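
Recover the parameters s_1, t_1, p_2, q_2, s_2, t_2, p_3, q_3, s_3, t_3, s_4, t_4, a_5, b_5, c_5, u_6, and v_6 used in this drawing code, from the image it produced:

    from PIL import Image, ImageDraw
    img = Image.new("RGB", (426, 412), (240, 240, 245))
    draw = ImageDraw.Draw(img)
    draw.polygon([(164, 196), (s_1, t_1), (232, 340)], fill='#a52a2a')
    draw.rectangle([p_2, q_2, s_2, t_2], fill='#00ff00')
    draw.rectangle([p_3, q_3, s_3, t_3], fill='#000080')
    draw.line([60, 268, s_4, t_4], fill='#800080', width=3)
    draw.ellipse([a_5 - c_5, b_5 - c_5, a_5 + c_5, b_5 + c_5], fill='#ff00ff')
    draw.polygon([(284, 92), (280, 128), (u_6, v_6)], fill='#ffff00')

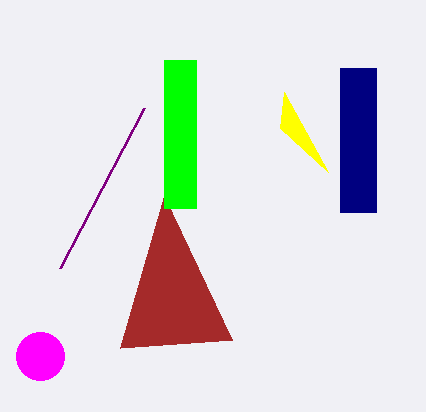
s_1 = 120
t_1 = 348
p_2 = 164
q_2 = 60
s_2 = 196
t_2 = 208
p_3 = 340
q_3 = 68
s_3 = 376
t_3 = 212
s_4 = 144
t_4 = 108
a_5 = 40
b_5 = 356
c_5 = 24
u_6 = 328
v_6 = 172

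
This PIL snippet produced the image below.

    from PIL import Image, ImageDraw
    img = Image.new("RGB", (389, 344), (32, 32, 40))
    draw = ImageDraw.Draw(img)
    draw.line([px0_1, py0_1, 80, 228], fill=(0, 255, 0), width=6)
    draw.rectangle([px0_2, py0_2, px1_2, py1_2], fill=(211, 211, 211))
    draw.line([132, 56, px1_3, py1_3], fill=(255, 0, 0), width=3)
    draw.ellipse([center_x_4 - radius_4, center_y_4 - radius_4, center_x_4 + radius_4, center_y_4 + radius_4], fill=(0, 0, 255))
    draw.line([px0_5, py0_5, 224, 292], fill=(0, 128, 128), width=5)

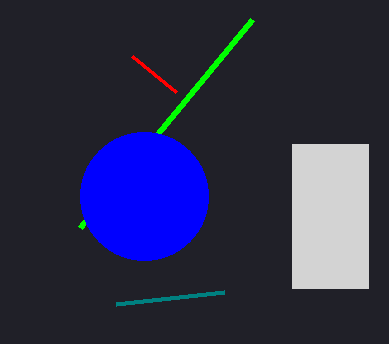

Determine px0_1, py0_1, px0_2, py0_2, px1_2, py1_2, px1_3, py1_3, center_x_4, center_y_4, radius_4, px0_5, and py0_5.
px0_1 = 252, py0_1 = 20, px0_2 = 292, py0_2 = 144, px1_2 = 368, py1_2 = 288, px1_3 = 176, py1_3 = 92, center_x_4 = 144, center_y_4 = 196, radius_4 = 64, px0_5 = 116, py0_5 = 304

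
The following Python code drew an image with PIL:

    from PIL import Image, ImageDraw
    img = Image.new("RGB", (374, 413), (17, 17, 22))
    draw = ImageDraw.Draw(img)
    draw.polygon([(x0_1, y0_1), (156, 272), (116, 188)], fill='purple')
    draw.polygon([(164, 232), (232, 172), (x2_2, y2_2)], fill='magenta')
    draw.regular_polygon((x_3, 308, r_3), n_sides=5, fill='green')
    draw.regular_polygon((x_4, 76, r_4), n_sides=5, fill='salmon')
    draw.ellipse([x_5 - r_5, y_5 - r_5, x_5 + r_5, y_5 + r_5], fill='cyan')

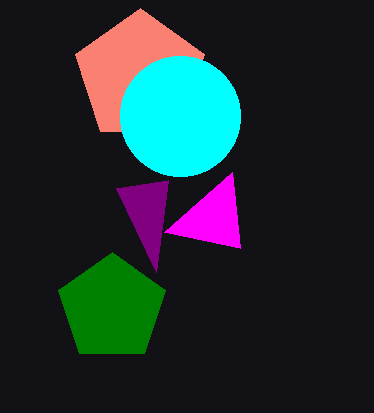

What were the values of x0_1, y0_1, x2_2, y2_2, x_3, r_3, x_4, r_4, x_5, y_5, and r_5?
x0_1 = 168, y0_1 = 180, x2_2 = 240, y2_2 = 248, x_3 = 112, r_3 = 56, x_4 = 140, r_4 = 68, x_5 = 180, y_5 = 116, r_5 = 60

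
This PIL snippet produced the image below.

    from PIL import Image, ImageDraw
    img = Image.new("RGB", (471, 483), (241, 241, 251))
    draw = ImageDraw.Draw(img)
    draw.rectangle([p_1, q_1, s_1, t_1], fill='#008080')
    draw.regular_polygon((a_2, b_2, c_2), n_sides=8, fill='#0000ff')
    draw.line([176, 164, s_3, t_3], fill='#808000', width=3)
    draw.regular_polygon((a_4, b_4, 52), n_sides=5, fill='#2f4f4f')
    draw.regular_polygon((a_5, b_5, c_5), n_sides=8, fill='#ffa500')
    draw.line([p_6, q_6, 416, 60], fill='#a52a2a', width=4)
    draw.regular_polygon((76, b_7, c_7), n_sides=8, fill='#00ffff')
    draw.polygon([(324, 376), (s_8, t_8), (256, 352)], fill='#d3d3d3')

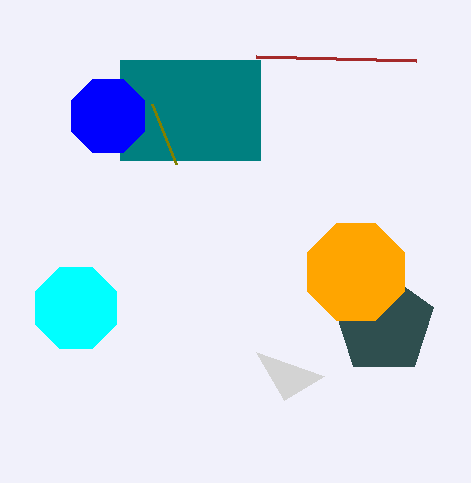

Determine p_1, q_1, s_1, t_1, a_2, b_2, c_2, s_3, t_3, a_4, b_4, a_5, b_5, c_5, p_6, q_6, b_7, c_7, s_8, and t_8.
p_1 = 120; q_1 = 60; s_1 = 260; t_1 = 160; a_2 = 108; b_2 = 116; c_2 = 40; s_3 = 152; t_3 = 104; a_4 = 384; b_4 = 324; a_5 = 356; b_5 = 272; c_5 = 52; p_6 = 256; q_6 = 56; b_7 = 308; c_7 = 44; s_8 = 284; t_8 = 400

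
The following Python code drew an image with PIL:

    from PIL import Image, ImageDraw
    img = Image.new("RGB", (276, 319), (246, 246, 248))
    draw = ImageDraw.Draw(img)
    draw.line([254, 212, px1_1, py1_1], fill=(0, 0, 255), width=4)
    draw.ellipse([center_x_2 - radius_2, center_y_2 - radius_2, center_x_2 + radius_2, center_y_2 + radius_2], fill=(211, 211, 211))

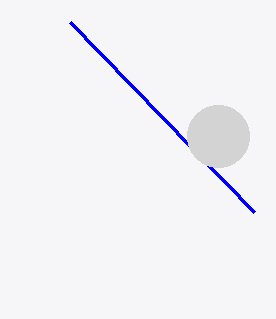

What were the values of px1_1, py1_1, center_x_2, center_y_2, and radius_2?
px1_1 = 70
py1_1 = 22
center_x_2 = 218
center_y_2 = 136
radius_2 = 31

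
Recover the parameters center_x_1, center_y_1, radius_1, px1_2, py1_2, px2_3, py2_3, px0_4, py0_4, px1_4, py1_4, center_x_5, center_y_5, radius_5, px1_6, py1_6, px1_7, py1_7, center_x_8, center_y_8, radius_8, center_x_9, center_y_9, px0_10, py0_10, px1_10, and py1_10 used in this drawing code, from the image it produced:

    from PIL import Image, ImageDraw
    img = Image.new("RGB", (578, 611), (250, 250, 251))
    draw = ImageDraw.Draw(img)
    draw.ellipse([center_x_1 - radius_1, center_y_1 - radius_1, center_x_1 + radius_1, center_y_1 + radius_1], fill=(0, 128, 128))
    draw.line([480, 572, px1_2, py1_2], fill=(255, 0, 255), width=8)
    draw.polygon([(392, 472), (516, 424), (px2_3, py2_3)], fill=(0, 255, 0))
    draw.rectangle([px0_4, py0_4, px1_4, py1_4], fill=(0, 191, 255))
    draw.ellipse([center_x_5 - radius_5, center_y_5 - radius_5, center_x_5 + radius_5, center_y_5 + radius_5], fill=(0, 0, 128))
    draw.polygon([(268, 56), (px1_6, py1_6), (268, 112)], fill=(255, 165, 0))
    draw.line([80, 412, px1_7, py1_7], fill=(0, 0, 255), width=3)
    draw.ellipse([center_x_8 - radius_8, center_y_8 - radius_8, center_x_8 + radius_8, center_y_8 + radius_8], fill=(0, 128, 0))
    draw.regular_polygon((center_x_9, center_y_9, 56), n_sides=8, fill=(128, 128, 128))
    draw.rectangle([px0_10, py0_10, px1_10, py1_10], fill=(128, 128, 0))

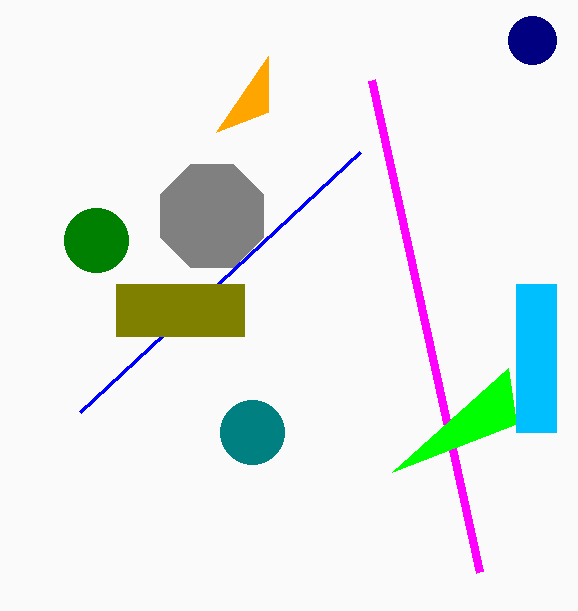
center_x_1 = 252
center_y_1 = 432
radius_1 = 32
px1_2 = 372
py1_2 = 80
px2_3 = 508
py2_3 = 368
px0_4 = 516
py0_4 = 284
px1_4 = 556
py1_4 = 432
center_x_5 = 532
center_y_5 = 40
radius_5 = 24
px1_6 = 216
py1_6 = 132
px1_7 = 360
py1_7 = 152
center_x_8 = 96
center_y_8 = 240
radius_8 = 32
center_x_9 = 212
center_y_9 = 216
px0_10 = 116
py0_10 = 284
px1_10 = 244
py1_10 = 336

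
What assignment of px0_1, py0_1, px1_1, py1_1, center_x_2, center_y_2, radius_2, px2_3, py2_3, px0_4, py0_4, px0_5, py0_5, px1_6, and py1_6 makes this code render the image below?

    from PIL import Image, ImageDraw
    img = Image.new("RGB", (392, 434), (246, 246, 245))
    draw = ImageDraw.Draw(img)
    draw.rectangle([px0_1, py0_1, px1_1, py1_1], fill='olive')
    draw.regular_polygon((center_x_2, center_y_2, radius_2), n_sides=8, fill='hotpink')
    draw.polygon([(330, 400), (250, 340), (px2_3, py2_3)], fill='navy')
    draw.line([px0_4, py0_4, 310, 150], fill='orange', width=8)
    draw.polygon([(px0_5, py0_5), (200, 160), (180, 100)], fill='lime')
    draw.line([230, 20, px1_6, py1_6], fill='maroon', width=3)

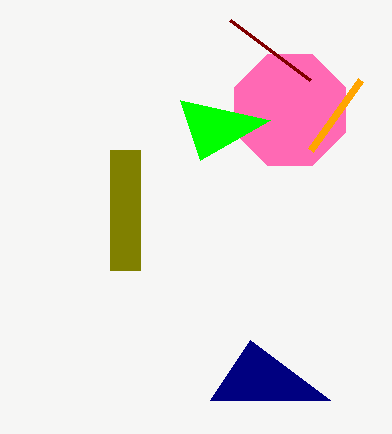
px0_1 = 110
py0_1 = 150
px1_1 = 140
py1_1 = 270
center_x_2 = 290
center_y_2 = 110
radius_2 = 60
px2_3 = 210
py2_3 = 400
px0_4 = 360
py0_4 = 80
px0_5 = 270
py0_5 = 120
px1_6 = 310
py1_6 = 80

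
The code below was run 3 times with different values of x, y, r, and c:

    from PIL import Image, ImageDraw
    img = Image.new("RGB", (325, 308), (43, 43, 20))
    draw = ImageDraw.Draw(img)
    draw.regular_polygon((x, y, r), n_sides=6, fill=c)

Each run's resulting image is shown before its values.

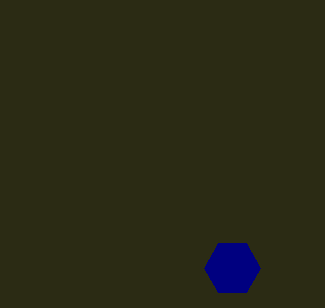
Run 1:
x = 232, y = 268, r = 28, c = 'navy'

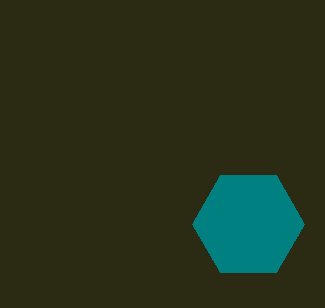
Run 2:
x = 248; y = 224; r = 56; c = 'teal'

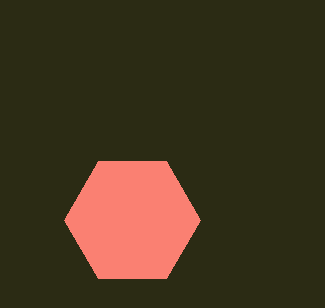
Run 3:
x = 132, y = 220, r = 68, c = 'salmon'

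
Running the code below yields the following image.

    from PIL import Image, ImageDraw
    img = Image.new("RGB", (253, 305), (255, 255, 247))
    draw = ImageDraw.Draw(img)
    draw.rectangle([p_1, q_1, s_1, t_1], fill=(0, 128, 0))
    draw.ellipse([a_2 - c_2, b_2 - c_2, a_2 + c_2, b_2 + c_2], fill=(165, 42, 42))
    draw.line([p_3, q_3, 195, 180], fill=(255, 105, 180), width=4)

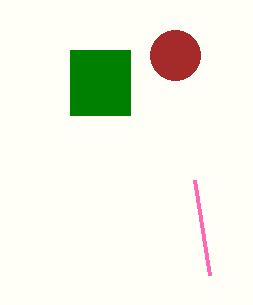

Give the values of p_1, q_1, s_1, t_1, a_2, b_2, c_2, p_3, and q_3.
p_1 = 70; q_1 = 50; s_1 = 130; t_1 = 115; a_2 = 175; b_2 = 55; c_2 = 25; p_3 = 210; q_3 = 275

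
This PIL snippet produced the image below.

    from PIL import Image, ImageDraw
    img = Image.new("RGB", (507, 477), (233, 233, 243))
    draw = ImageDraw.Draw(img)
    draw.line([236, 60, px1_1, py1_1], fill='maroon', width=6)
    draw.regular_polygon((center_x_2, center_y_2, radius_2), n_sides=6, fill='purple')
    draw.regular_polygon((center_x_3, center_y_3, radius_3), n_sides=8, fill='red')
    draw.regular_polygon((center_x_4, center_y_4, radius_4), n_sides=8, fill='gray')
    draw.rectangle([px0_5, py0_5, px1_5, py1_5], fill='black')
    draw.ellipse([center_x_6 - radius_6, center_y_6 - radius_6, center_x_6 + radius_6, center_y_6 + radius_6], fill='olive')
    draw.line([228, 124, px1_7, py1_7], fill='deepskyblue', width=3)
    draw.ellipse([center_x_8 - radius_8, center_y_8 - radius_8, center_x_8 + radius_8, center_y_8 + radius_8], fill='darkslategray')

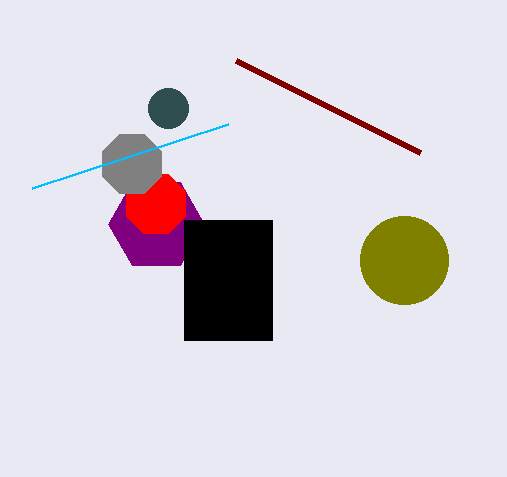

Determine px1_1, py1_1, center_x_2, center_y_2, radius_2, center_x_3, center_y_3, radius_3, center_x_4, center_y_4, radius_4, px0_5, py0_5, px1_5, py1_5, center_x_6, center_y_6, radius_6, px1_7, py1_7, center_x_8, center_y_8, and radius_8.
px1_1 = 420; py1_1 = 152; center_x_2 = 156; center_y_2 = 224; radius_2 = 48; center_x_3 = 156; center_y_3 = 204; radius_3 = 32; center_x_4 = 132; center_y_4 = 164; radius_4 = 32; px0_5 = 184; py0_5 = 220; px1_5 = 272; py1_5 = 340; center_x_6 = 404; center_y_6 = 260; radius_6 = 44; px1_7 = 32; py1_7 = 188; center_x_8 = 168; center_y_8 = 108; radius_8 = 20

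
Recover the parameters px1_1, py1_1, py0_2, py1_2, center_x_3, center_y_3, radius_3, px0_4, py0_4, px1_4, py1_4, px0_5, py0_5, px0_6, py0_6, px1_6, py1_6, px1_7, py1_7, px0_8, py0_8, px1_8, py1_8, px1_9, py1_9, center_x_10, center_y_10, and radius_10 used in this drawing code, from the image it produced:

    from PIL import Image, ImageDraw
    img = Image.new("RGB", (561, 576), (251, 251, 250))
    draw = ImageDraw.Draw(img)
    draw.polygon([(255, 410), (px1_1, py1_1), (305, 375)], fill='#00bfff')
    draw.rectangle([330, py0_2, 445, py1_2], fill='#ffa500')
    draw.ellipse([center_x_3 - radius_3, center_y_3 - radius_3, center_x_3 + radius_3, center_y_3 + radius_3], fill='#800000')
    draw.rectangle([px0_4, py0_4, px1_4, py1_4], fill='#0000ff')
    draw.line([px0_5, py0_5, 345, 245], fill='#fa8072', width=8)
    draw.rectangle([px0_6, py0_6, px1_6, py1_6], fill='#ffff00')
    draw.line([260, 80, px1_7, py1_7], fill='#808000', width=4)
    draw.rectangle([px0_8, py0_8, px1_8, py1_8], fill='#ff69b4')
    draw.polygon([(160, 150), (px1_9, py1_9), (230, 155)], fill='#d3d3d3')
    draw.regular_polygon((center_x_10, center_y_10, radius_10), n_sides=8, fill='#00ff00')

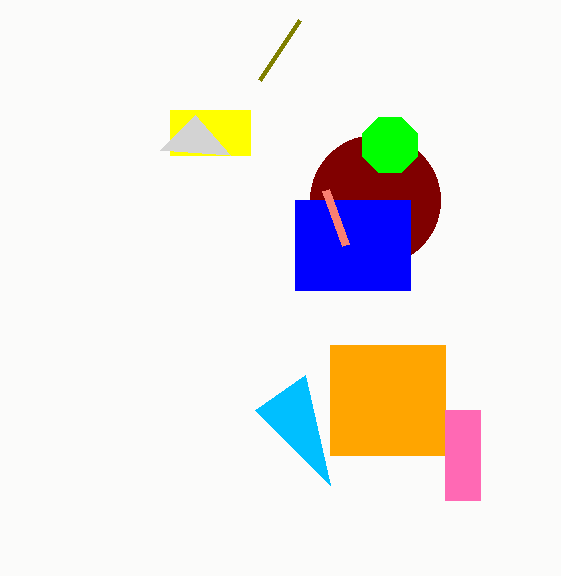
px1_1 = 330
py1_1 = 485
py0_2 = 345
py1_2 = 455
center_x_3 = 375
center_y_3 = 200
radius_3 = 65
px0_4 = 295
py0_4 = 200
px1_4 = 410
py1_4 = 290
px0_5 = 325
py0_5 = 190
px0_6 = 170
py0_6 = 110
px1_6 = 250
py1_6 = 155
px1_7 = 300
py1_7 = 20
px0_8 = 445
py0_8 = 410
px1_8 = 480
py1_8 = 500
px1_9 = 195
py1_9 = 115
center_x_10 = 390
center_y_10 = 145
radius_10 = 30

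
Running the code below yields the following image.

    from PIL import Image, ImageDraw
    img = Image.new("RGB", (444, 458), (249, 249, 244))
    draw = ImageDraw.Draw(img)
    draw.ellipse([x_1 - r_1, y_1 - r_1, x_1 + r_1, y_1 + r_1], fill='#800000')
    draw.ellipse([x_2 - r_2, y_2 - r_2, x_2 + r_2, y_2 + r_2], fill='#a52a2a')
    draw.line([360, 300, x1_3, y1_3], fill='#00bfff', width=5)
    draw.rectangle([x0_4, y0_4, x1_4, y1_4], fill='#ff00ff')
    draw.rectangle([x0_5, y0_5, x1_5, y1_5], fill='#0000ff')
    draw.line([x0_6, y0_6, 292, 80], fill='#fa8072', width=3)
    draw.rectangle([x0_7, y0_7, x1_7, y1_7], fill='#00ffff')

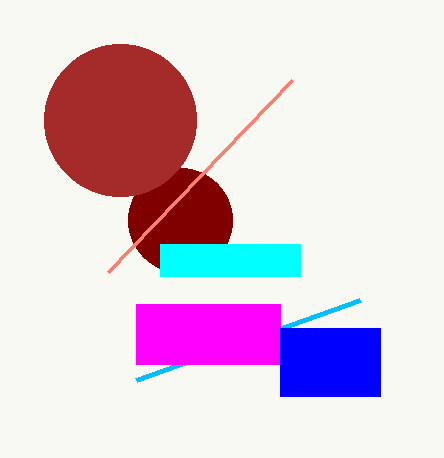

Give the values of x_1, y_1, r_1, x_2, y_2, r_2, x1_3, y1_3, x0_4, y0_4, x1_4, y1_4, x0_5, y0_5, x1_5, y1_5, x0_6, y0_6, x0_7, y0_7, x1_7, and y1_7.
x_1 = 180, y_1 = 220, r_1 = 52, x_2 = 120, y_2 = 120, r_2 = 76, x1_3 = 136, y1_3 = 380, x0_4 = 136, y0_4 = 304, x1_4 = 280, y1_4 = 364, x0_5 = 280, y0_5 = 328, x1_5 = 380, y1_5 = 396, x0_6 = 108, y0_6 = 272, x0_7 = 160, y0_7 = 244, x1_7 = 300, y1_7 = 276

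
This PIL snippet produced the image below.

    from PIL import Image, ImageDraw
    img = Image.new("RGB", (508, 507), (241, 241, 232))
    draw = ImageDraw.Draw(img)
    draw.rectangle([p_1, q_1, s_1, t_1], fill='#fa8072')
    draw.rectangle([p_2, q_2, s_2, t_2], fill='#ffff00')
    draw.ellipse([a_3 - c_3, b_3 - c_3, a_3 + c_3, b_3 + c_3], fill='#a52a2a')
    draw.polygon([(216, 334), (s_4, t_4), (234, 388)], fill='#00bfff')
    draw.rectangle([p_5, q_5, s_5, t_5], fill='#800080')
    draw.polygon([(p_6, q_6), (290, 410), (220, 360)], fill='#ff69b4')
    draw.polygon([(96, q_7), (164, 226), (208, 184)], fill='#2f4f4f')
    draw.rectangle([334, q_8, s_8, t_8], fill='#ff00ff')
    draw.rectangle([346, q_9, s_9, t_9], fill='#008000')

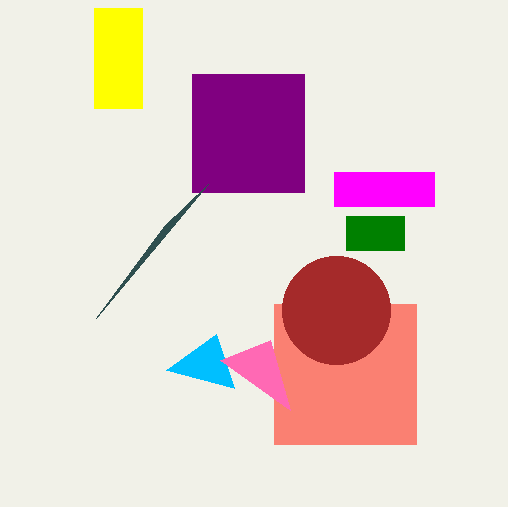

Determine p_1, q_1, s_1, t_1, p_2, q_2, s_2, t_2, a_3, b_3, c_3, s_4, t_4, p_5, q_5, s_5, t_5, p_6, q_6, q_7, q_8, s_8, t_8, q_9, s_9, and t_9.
p_1 = 274, q_1 = 304, s_1 = 416, t_1 = 444, p_2 = 94, q_2 = 8, s_2 = 142, t_2 = 108, a_3 = 336, b_3 = 310, c_3 = 54, s_4 = 166, t_4 = 370, p_5 = 192, q_5 = 74, s_5 = 304, t_5 = 192, p_6 = 270, q_6 = 340, q_7 = 318, q_8 = 172, s_8 = 434, t_8 = 206, q_9 = 216, s_9 = 404, t_9 = 250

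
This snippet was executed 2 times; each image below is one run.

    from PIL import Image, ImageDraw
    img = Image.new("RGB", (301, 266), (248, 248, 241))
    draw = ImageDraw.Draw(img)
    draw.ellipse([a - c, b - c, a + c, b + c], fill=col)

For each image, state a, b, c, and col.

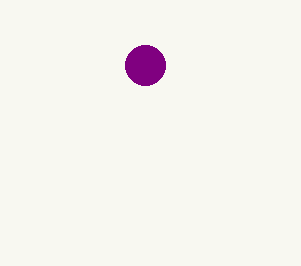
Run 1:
a = 145, b = 65, c = 20, col = 'purple'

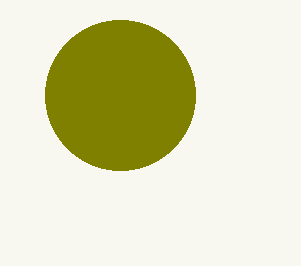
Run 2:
a = 120
b = 95
c = 75
col = 'olive'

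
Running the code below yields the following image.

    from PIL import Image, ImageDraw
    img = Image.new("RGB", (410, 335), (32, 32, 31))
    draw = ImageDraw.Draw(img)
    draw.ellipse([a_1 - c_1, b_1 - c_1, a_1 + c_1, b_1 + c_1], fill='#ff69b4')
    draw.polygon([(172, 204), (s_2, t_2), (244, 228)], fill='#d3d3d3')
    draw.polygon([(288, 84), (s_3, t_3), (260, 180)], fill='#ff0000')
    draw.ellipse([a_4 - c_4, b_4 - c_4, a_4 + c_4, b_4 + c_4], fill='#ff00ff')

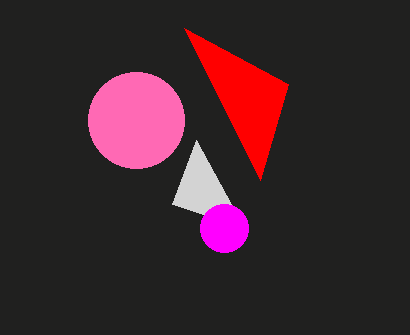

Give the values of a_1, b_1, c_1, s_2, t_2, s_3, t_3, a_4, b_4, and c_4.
a_1 = 136, b_1 = 120, c_1 = 48, s_2 = 196, t_2 = 140, s_3 = 184, t_3 = 28, a_4 = 224, b_4 = 228, c_4 = 24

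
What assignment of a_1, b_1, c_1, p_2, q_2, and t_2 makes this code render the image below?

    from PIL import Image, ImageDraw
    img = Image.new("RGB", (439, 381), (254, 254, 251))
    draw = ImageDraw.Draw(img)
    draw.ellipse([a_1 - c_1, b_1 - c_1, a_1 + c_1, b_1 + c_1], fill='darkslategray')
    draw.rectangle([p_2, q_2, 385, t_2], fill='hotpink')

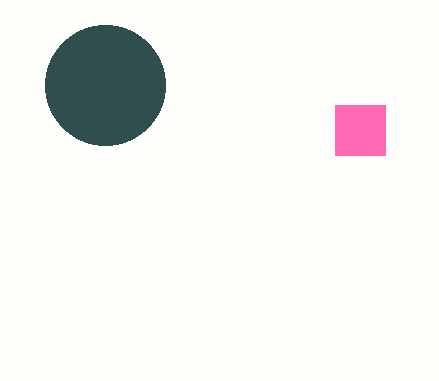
a_1 = 105; b_1 = 85; c_1 = 60; p_2 = 335; q_2 = 105; t_2 = 155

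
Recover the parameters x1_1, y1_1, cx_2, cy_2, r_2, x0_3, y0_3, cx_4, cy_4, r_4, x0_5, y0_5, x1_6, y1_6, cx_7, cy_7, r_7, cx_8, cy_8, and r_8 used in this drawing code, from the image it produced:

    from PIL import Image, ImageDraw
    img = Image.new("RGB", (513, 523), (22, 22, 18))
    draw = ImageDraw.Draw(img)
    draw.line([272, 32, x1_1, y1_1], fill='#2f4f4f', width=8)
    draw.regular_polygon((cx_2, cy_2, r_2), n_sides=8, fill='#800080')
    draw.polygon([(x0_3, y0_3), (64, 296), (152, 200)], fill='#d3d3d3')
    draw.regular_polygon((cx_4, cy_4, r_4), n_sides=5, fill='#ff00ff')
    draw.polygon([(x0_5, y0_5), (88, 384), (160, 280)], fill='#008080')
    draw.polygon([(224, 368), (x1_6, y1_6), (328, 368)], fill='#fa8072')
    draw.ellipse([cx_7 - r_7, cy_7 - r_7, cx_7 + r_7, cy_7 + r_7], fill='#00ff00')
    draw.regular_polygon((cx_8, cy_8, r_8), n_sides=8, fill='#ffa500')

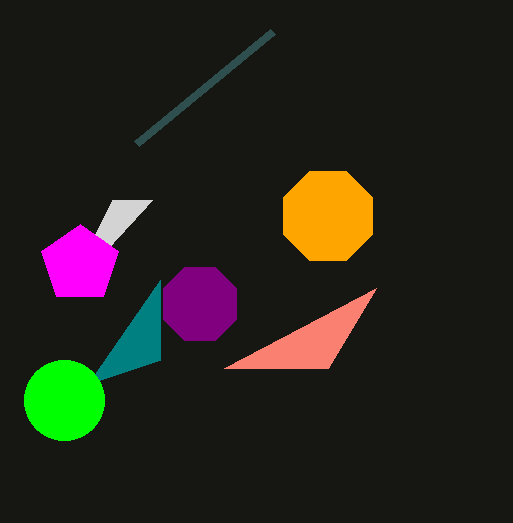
x1_1 = 136, y1_1 = 144, cx_2 = 200, cy_2 = 304, r_2 = 40, x0_3 = 112, y0_3 = 200, cx_4 = 80, cy_4 = 264, r_4 = 40, x0_5 = 160, y0_5 = 360, x1_6 = 376, y1_6 = 288, cx_7 = 64, cy_7 = 400, r_7 = 40, cx_8 = 328, cy_8 = 216, r_8 = 48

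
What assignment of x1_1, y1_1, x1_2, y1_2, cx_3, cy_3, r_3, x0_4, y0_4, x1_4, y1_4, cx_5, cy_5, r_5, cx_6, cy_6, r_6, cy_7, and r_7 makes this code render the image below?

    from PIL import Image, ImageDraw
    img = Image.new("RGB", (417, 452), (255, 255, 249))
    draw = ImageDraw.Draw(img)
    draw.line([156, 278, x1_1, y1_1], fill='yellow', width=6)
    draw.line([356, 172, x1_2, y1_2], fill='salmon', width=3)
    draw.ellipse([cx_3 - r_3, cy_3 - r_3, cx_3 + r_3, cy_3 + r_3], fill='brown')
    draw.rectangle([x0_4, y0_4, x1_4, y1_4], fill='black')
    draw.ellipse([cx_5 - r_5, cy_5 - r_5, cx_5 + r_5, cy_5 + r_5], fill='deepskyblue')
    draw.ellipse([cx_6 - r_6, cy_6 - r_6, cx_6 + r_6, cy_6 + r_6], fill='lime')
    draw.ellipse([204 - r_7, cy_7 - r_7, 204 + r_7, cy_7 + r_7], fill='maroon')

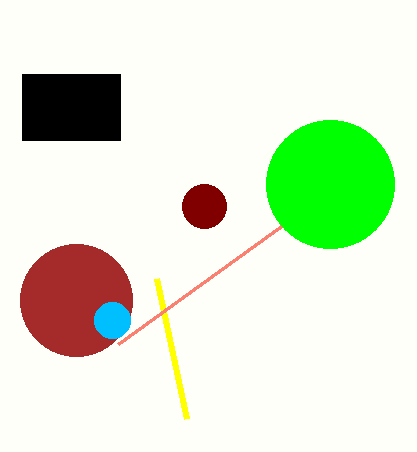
x1_1 = 186, y1_1 = 418, x1_2 = 118, y1_2 = 344, cx_3 = 76, cy_3 = 300, r_3 = 56, x0_4 = 22, y0_4 = 74, x1_4 = 120, y1_4 = 140, cx_5 = 112, cy_5 = 320, r_5 = 18, cx_6 = 330, cy_6 = 184, r_6 = 64, cy_7 = 206, r_7 = 22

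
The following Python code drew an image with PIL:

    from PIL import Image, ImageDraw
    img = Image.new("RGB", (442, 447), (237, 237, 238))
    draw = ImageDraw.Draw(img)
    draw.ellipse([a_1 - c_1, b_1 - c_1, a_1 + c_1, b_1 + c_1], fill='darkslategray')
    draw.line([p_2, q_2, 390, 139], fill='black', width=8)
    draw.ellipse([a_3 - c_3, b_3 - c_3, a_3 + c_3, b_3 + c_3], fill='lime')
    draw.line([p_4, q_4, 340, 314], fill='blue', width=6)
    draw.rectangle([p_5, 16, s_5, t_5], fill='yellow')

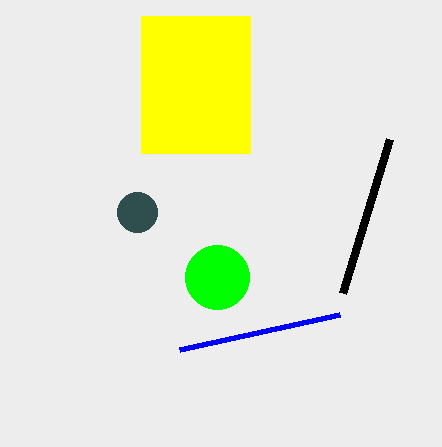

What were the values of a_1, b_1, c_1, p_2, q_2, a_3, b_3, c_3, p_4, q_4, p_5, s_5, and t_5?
a_1 = 137, b_1 = 212, c_1 = 20, p_2 = 343, q_2 = 293, a_3 = 217, b_3 = 277, c_3 = 32, p_4 = 180, q_4 = 349, p_5 = 141, s_5 = 250, t_5 = 153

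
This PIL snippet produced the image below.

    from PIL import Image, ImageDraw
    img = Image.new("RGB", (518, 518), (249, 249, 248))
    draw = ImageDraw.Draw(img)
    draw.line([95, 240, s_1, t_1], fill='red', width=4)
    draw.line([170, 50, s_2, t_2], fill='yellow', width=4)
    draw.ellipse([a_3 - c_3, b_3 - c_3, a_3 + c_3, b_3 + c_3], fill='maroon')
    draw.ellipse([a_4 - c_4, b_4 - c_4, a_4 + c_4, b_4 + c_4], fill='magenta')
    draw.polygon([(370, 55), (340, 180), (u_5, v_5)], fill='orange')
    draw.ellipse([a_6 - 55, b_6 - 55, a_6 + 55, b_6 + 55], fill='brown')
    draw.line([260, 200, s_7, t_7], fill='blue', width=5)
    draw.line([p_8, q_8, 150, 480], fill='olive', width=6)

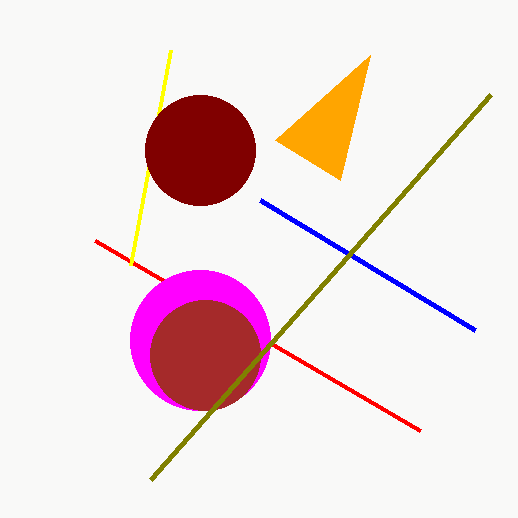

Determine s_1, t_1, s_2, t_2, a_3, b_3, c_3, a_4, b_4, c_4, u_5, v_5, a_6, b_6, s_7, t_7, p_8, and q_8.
s_1 = 420; t_1 = 430; s_2 = 130; t_2 = 265; a_3 = 200; b_3 = 150; c_3 = 55; a_4 = 200; b_4 = 340; c_4 = 70; u_5 = 275; v_5 = 140; a_6 = 205; b_6 = 355; s_7 = 475; t_7 = 330; p_8 = 490; q_8 = 95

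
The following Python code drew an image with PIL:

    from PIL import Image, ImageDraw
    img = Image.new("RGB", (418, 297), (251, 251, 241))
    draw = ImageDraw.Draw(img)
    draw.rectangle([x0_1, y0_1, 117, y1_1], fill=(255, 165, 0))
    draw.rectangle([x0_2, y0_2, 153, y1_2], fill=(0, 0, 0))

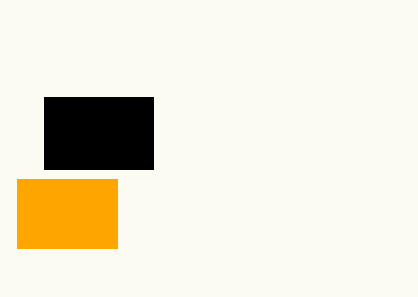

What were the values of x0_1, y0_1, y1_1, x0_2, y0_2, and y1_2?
x0_1 = 17
y0_1 = 179
y1_1 = 248
x0_2 = 44
y0_2 = 97
y1_2 = 169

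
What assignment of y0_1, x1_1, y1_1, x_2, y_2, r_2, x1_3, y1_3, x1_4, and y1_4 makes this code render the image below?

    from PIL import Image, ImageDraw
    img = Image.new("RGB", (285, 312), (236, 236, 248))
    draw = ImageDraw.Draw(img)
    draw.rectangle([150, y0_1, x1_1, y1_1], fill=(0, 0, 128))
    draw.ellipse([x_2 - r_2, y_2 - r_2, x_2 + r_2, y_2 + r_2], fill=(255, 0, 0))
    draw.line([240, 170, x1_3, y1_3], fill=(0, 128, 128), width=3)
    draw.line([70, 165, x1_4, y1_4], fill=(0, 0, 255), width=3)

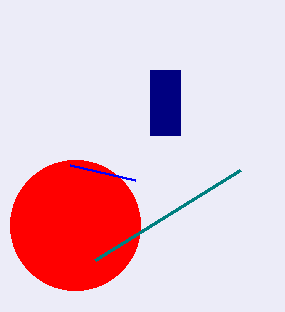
y0_1 = 70; x1_1 = 180; y1_1 = 135; x_2 = 75; y_2 = 225; r_2 = 65; x1_3 = 95; y1_3 = 260; x1_4 = 135; y1_4 = 180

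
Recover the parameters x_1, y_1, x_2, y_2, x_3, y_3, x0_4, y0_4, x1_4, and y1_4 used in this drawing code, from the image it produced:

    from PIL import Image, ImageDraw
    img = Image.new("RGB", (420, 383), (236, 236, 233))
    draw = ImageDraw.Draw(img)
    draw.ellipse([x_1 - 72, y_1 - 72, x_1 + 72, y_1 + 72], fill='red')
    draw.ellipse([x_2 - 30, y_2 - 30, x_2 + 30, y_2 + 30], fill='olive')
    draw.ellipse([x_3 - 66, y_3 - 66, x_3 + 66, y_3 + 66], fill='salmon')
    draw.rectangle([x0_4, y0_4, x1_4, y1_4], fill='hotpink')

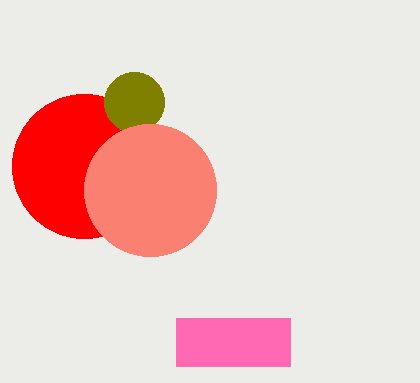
x_1 = 84, y_1 = 166, x_2 = 134, y_2 = 102, x_3 = 150, y_3 = 190, x0_4 = 176, y0_4 = 318, x1_4 = 290, y1_4 = 366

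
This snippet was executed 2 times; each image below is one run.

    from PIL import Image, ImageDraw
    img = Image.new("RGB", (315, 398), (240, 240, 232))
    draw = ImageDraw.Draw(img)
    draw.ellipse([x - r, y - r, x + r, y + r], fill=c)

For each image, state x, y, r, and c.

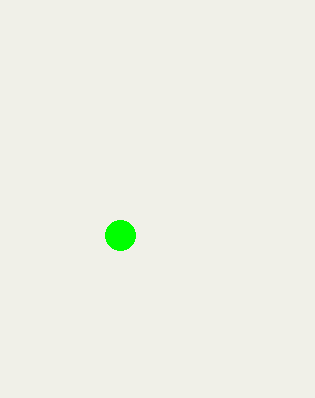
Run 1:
x = 120; y = 235; r = 15; c = 'lime'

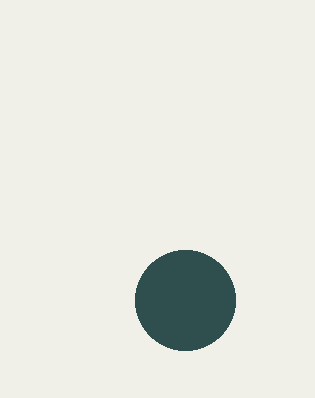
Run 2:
x = 185; y = 300; r = 50; c = 'darkslategray'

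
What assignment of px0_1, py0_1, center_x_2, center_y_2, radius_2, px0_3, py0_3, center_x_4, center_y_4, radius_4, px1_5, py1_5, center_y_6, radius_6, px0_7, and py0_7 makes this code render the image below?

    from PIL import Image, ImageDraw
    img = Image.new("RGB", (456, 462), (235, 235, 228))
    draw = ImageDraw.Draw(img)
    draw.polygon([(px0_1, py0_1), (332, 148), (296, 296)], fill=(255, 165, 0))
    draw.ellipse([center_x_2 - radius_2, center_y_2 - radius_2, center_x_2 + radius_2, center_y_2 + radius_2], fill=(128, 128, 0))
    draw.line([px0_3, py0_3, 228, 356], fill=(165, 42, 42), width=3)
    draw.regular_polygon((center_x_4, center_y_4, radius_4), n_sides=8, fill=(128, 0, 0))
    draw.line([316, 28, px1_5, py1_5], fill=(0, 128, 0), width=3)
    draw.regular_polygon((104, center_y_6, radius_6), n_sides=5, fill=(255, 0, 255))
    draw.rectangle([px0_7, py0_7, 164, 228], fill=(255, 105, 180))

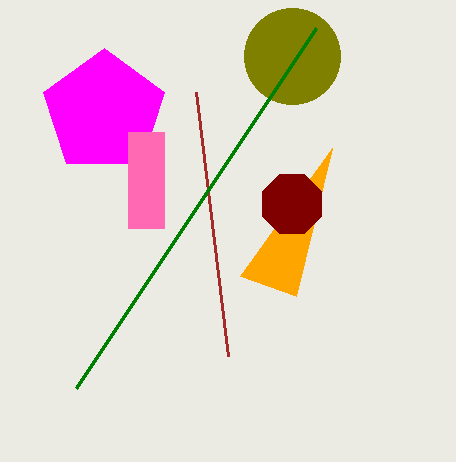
px0_1 = 240; py0_1 = 276; center_x_2 = 292; center_y_2 = 56; radius_2 = 48; px0_3 = 196; py0_3 = 92; center_x_4 = 292; center_y_4 = 204; radius_4 = 32; px1_5 = 76; py1_5 = 388; center_y_6 = 112; radius_6 = 64; px0_7 = 128; py0_7 = 132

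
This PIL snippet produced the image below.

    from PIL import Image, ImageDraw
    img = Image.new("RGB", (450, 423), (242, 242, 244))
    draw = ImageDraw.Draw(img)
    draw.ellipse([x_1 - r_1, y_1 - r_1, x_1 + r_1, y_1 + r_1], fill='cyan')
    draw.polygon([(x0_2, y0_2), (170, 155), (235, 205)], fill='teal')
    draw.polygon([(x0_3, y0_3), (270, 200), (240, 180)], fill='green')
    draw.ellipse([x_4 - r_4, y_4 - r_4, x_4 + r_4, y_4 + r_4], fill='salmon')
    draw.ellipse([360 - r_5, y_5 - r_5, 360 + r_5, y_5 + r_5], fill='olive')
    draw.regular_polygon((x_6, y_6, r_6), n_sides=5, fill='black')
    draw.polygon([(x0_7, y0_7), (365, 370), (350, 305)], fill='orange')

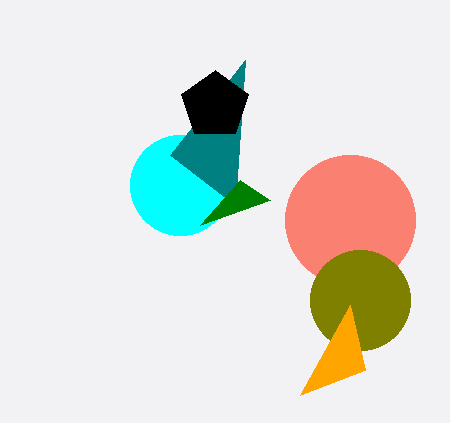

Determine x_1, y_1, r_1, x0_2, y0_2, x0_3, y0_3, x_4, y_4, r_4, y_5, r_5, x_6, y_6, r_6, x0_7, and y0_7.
x_1 = 180
y_1 = 185
r_1 = 50
x0_2 = 245
y0_2 = 60
x0_3 = 200
y0_3 = 225
x_4 = 350
y_4 = 220
r_4 = 65
y_5 = 300
r_5 = 50
x_6 = 215
y_6 = 105
r_6 = 35
x0_7 = 300
y0_7 = 395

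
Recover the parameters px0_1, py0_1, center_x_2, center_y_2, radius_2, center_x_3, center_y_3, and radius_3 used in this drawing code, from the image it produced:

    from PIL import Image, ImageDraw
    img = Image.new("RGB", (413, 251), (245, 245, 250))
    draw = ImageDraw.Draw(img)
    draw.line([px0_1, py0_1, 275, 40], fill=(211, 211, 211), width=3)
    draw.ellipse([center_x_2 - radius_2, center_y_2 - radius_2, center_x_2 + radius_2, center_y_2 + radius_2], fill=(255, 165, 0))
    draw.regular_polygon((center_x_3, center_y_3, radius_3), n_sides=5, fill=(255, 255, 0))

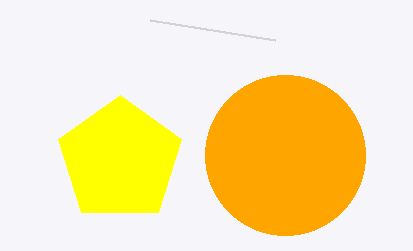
px0_1 = 150
py0_1 = 20
center_x_2 = 285
center_y_2 = 155
radius_2 = 80
center_x_3 = 120
center_y_3 = 160
radius_3 = 65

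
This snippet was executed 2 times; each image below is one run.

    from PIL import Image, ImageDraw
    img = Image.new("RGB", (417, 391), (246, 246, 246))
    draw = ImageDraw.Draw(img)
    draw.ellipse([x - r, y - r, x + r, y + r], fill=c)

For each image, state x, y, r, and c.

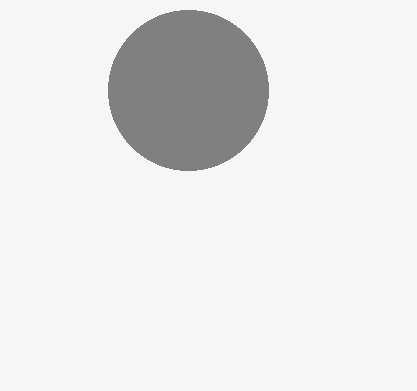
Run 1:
x = 188; y = 90; r = 80; c = 'gray'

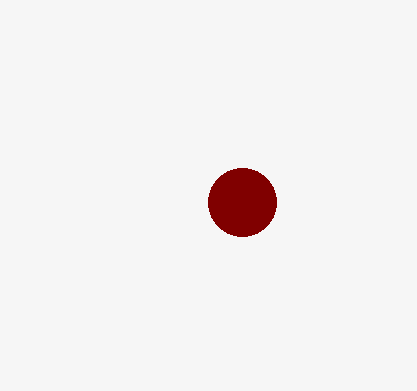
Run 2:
x = 242
y = 202
r = 34
c = 'maroon'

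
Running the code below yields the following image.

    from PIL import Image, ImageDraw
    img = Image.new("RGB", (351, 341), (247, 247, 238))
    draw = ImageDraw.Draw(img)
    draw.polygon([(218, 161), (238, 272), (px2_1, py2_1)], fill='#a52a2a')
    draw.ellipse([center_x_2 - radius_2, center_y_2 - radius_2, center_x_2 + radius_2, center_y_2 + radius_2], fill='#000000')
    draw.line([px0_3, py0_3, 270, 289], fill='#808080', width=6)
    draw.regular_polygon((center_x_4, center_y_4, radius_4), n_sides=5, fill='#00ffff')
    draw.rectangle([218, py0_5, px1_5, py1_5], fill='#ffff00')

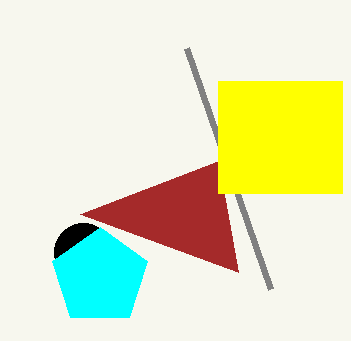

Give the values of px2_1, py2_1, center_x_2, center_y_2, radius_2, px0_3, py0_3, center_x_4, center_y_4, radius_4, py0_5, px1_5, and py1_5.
px2_1 = 80, py2_1 = 214, center_x_2 = 83, center_y_2 = 252, radius_2 = 29, px0_3 = 186, py0_3 = 48, center_x_4 = 100, center_y_4 = 277, radius_4 = 50, py0_5 = 81, px1_5 = 342, py1_5 = 193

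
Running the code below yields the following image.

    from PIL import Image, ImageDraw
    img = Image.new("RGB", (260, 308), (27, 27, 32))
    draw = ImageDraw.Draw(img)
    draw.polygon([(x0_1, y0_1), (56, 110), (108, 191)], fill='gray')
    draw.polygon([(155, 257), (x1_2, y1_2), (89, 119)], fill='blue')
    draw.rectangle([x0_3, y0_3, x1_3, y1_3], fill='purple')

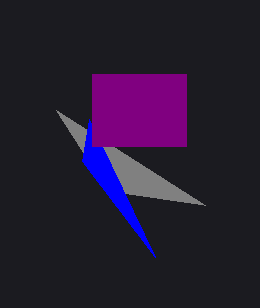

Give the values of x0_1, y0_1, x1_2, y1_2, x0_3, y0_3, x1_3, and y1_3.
x0_1 = 205; y0_1 = 205; x1_2 = 82; y1_2 = 161; x0_3 = 92; y0_3 = 74; x1_3 = 186; y1_3 = 146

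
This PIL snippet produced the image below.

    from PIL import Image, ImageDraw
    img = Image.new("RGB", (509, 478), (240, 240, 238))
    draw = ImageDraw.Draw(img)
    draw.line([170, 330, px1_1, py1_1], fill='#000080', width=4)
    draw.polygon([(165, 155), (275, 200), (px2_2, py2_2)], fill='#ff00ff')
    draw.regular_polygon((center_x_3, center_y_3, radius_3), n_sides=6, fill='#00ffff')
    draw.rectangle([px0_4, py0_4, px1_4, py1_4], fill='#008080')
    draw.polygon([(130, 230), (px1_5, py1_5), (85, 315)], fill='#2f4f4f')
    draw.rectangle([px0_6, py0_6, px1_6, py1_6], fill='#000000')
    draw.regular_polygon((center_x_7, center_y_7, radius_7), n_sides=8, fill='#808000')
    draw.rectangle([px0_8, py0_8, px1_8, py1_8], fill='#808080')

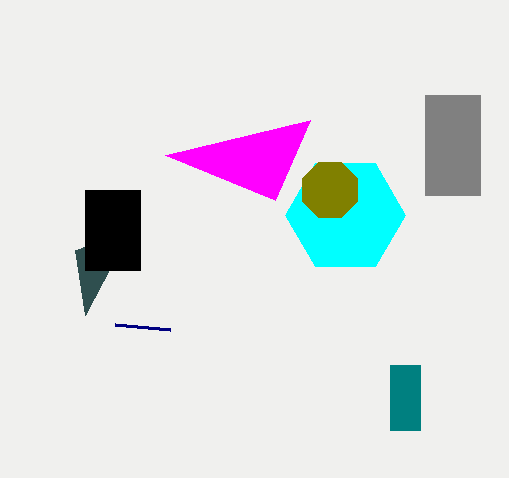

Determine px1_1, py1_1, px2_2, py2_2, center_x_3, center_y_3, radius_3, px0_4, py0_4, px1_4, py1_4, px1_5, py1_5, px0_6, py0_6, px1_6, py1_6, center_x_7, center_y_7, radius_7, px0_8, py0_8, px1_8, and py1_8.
px1_1 = 115, py1_1 = 325, px2_2 = 310, py2_2 = 120, center_x_3 = 345, center_y_3 = 215, radius_3 = 60, px0_4 = 390, py0_4 = 365, px1_4 = 420, py1_4 = 430, px1_5 = 75, py1_5 = 250, px0_6 = 85, py0_6 = 190, px1_6 = 140, py1_6 = 270, center_x_7 = 330, center_y_7 = 190, radius_7 = 30, px0_8 = 425, py0_8 = 95, px1_8 = 480, py1_8 = 195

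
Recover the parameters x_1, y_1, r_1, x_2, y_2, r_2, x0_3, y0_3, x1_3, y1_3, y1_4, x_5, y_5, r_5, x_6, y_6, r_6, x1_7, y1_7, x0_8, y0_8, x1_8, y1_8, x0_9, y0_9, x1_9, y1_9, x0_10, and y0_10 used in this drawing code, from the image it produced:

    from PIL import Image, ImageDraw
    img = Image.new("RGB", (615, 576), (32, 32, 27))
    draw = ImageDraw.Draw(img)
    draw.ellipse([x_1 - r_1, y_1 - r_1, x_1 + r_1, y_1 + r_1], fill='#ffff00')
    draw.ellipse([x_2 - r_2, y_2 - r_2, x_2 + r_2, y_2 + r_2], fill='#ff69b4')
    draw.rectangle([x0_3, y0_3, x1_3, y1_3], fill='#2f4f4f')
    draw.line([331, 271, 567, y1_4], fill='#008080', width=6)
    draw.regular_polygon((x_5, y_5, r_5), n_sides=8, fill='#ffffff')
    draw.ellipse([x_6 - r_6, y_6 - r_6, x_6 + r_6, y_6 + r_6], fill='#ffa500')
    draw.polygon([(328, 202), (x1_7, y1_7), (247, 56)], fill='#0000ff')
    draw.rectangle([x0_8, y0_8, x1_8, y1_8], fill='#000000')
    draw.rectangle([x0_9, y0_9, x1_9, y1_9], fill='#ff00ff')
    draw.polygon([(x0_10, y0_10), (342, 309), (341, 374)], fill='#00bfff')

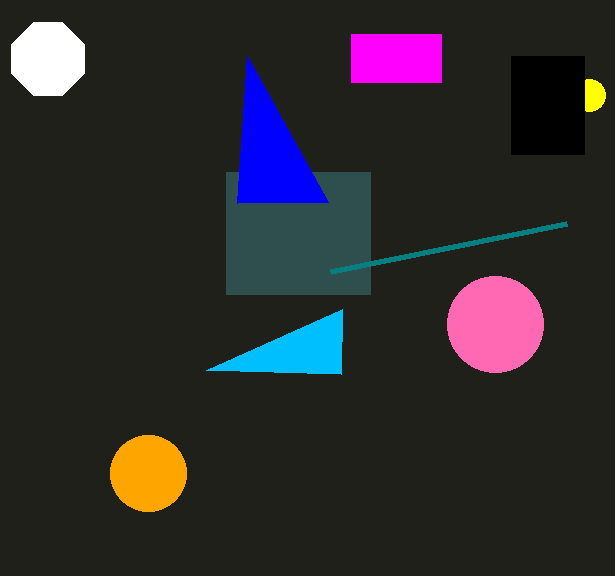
x_1 = 589; y_1 = 95; r_1 = 16; x_2 = 495; y_2 = 324; r_2 = 48; x0_3 = 226; y0_3 = 172; x1_3 = 370; y1_3 = 294; y1_4 = 223; x_5 = 48; y_5 = 59; r_5 = 39; x_6 = 148; y_6 = 473; r_6 = 38; x1_7 = 237; y1_7 = 203; x0_8 = 511; y0_8 = 56; x1_8 = 584; y1_8 = 154; x0_9 = 351; y0_9 = 34; x1_9 = 441; y1_9 = 82; x0_10 = 206; y0_10 = 370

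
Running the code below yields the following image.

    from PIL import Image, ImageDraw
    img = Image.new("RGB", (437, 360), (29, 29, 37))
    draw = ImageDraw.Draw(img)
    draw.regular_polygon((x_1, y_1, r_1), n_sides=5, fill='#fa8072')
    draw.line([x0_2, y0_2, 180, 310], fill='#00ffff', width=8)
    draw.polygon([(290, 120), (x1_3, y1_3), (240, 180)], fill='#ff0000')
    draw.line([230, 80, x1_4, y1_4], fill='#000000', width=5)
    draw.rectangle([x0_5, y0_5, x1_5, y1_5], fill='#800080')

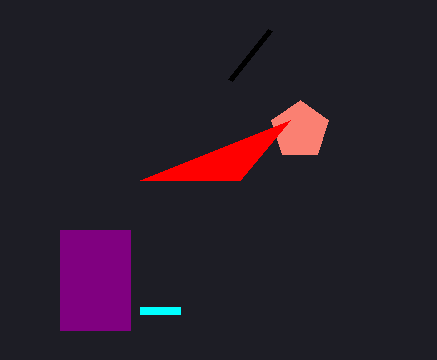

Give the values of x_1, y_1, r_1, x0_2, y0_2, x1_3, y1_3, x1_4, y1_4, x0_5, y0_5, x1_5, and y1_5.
x_1 = 300
y_1 = 130
r_1 = 30
x0_2 = 140
y0_2 = 310
x1_3 = 140
y1_3 = 180
x1_4 = 270
y1_4 = 30
x0_5 = 60
y0_5 = 230
x1_5 = 130
y1_5 = 330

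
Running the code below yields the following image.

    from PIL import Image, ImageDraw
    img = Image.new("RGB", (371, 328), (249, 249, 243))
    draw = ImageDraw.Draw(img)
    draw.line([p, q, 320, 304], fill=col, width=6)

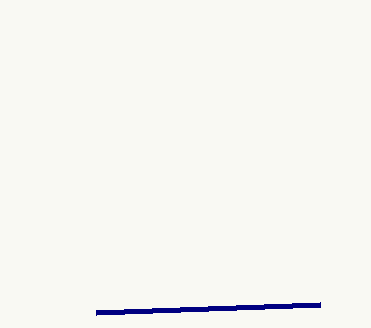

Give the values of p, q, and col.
p = 96, q = 312, col = 'navy'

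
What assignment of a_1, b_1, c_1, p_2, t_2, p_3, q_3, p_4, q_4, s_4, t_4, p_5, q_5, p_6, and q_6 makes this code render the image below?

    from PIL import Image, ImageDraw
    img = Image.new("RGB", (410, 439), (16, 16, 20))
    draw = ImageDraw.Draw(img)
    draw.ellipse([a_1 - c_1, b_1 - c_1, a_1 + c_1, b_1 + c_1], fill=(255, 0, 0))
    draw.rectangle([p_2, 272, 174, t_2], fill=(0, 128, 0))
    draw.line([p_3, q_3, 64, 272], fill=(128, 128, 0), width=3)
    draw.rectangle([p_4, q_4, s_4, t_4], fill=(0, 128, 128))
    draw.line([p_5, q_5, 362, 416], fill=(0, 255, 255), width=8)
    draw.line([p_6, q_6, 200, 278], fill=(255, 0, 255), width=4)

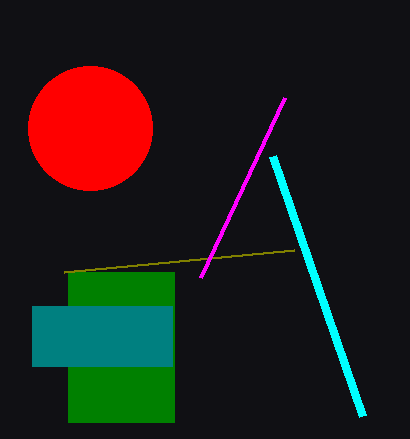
a_1 = 90
b_1 = 128
c_1 = 62
p_2 = 68
t_2 = 422
p_3 = 294
q_3 = 250
p_4 = 32
q_4 = 306
s_4 = 172
t_4 = 366
p_5 = 272
q_5 = 156
p_6 = 284
q_6 = 98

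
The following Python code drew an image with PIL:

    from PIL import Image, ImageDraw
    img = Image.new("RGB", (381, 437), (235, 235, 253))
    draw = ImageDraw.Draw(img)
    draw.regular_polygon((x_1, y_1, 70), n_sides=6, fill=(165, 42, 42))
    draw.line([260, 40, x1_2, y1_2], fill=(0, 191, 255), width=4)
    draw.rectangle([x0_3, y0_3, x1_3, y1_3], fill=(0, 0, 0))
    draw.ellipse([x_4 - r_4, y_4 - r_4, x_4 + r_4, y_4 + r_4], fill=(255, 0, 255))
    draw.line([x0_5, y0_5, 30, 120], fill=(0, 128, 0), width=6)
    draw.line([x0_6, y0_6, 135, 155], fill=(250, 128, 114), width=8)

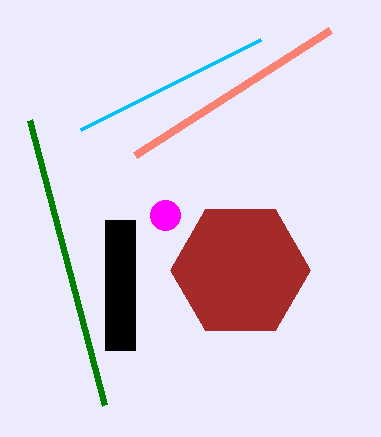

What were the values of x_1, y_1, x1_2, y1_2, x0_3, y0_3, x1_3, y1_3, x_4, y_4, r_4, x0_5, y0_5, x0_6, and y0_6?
x_1 = 240; y_1 = 270; x1_2 = 80; y1_2 = 130; x0_3 = 105; y0_3 = 220; x1_3 = 135; y1_3 = 350; x_4 = 165; y_4 = 215; r_4 = 15; x0_5 = 105; y0_5 = 405; x0_6 = 330; y0_6 = 30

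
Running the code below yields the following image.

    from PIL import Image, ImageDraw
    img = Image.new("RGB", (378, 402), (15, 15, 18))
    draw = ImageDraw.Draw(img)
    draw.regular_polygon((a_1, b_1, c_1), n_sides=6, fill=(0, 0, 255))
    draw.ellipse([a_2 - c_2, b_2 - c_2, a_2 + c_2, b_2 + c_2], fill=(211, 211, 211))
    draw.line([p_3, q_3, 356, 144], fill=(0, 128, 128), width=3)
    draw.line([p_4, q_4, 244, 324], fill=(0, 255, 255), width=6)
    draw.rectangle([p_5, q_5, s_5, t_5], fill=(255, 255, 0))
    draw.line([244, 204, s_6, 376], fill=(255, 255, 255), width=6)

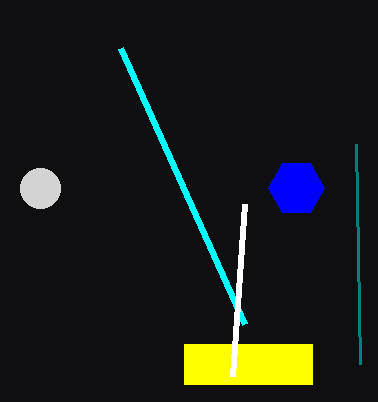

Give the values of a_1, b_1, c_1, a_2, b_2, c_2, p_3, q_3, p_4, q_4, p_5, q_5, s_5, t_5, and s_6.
a_1 = 296; b_1 = 188; c_1 = 28; a_2 = 40; b_2 = 188; c_2 = 20; p_3 = 360; q_3 = 364; p_4 = 120; q_4 = 48; p_5 = 184; q_5 = 344; s_5 = 312; t_5 = 384; s_6 = 232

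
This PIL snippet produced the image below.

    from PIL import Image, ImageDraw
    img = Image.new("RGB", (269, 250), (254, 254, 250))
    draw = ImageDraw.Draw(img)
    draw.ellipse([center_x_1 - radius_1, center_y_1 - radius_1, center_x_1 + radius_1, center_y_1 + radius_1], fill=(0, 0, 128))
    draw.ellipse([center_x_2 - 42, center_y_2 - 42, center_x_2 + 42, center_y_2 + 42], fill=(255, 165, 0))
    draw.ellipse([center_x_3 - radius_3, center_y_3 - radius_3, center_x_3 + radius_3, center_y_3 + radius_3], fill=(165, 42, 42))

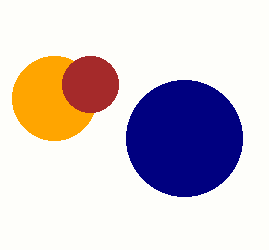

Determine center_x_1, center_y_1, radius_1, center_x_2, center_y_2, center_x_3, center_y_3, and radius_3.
center_x_1 = 184, center_y_1 = 138, radius_1 = 58, center_x_2 = 54, center_y_2 = 98, center_x_3 = 90, center_y_3 = 84, radius_3 = 28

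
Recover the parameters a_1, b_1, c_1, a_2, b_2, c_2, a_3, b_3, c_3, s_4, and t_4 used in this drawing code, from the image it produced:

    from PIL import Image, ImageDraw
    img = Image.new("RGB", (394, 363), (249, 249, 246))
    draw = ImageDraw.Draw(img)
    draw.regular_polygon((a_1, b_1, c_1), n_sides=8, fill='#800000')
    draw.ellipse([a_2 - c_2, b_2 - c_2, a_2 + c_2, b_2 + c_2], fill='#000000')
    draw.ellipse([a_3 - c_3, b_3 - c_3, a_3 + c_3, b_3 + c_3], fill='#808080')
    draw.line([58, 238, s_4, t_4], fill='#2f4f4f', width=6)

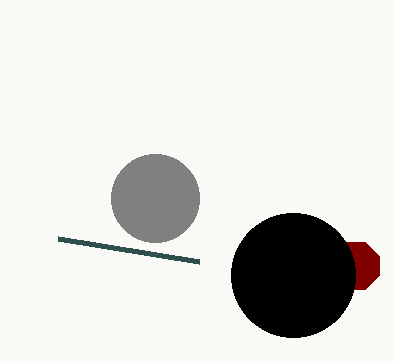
a_1 = 356; b_1 = 266; c_1 = 25; a_2 = 293; b_2 = 275; c_2 = 62; a_3 = 155; b_3 = 198; c_3 = 44; s_4 = 199; t_4 = 261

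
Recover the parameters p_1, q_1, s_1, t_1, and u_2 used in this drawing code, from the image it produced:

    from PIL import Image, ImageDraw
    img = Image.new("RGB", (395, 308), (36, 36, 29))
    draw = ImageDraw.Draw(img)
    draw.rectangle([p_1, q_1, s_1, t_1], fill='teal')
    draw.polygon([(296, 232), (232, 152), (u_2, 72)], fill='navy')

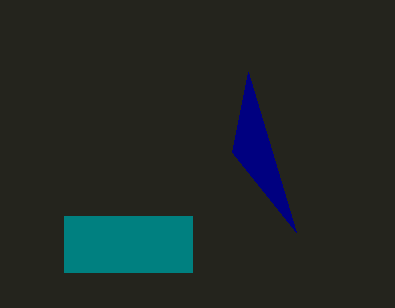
p_1 = 64, q_1 = 216, s_1 = 192, t_1 = 272, u_2 = 248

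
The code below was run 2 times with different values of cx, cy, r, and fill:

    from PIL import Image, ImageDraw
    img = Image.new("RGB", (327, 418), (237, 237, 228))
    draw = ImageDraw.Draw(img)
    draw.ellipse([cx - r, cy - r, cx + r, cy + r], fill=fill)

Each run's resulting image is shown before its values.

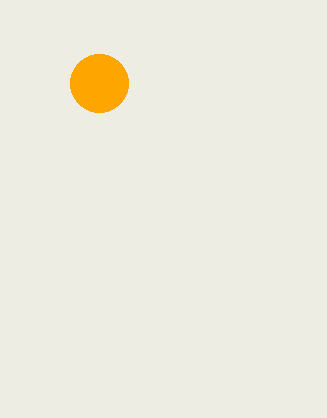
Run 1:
cx = 99
cy = 83
r = 29
fill = 'orange'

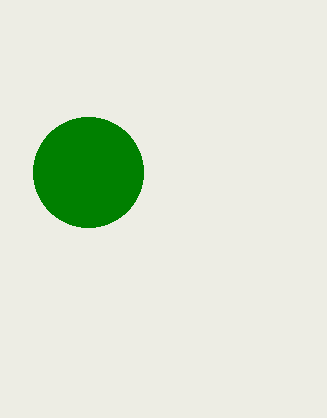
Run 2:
cx = 88
cy = 172
r = 55
fill = 'green'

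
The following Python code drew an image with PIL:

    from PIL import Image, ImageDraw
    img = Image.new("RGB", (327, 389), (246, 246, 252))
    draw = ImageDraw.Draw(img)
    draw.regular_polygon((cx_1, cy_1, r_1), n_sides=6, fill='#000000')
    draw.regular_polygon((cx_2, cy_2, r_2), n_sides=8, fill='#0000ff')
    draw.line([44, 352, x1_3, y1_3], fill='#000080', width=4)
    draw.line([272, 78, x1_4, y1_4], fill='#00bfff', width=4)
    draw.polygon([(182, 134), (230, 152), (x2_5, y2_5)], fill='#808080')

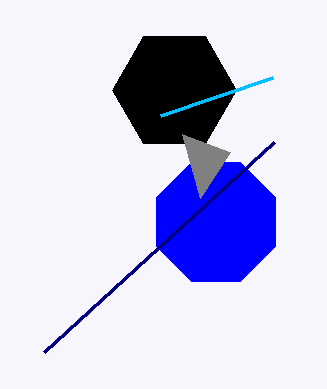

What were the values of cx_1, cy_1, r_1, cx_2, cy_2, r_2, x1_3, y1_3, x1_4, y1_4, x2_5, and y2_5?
cx_1 = 174, cy_1 = 90, r_1 = 62, cx_2 = 216, cy_2 = 222, r_2 = 64, x1_3 = 274, y1_3 = 142, x1_4 = 160, y1_4 = 116, x2_5 = 200, y2_5 = 198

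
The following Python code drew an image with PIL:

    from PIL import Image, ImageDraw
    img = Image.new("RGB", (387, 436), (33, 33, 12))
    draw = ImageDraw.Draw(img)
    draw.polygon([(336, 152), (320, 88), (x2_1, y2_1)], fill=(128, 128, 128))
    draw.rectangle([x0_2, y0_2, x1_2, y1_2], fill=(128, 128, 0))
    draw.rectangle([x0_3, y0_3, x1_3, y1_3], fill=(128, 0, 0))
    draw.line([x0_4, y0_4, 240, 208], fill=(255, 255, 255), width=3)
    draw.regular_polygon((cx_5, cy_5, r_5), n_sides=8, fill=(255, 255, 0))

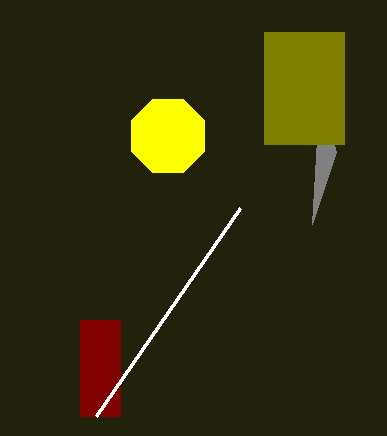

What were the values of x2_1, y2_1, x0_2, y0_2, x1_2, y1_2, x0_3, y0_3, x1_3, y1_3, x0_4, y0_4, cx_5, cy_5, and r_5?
x2_1 = 312; y2_1 = 224; x0_2 = 264; y0_2 = 32; x1_2 = 344; y1_2 = 144; x0_3 = 80; y0_3 = 320; x1_3 = 120; y1_3 = 416; x0_4 = 96; y0_4 = 416; cx_5 = 168; cy_5 = 136; r_5 = 40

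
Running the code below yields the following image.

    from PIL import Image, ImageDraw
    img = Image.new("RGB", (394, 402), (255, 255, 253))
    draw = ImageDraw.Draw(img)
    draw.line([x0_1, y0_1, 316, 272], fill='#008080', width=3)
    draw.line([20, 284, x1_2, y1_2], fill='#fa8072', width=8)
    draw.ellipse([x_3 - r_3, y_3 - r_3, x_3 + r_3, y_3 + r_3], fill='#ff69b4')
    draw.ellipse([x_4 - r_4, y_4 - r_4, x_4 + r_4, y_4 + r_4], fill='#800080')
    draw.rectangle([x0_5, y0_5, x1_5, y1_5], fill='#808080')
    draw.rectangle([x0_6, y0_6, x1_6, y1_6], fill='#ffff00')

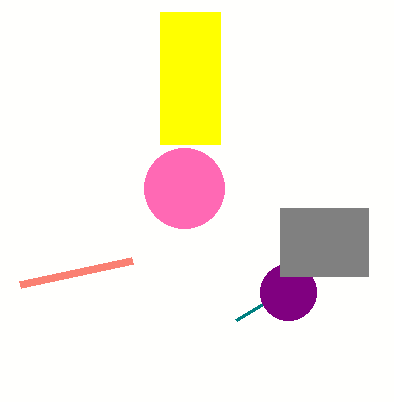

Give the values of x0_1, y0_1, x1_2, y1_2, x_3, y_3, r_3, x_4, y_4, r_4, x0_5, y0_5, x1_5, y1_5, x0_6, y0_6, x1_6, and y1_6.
x0_1 = 236, y0_1 = 320, x1_2 = 132, y1_2 = 260, x_3 = 184, y_3 = 188, r_3 = 40, x_4 = 288, y_4 = 292, r_4 = 28, x0_5 = 280, y0_5 = 208, x1_5 = 368, y1_5 = 276, x0_6 = 160, y0_6 = 12, x1_6 = 220, y1_6 = 144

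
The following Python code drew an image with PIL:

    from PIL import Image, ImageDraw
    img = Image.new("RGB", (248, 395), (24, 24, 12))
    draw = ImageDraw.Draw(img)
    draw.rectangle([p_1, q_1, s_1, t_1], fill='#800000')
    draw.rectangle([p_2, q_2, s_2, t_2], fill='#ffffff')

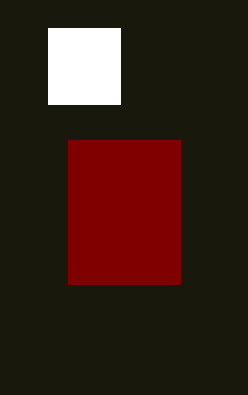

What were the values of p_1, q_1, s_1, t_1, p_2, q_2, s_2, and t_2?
p_1 = 68
q_1 = 140
s_1 = 180
t_1 = 284
p_2 = 48
q_2 = 28
s_2 = 120
t_2 = 104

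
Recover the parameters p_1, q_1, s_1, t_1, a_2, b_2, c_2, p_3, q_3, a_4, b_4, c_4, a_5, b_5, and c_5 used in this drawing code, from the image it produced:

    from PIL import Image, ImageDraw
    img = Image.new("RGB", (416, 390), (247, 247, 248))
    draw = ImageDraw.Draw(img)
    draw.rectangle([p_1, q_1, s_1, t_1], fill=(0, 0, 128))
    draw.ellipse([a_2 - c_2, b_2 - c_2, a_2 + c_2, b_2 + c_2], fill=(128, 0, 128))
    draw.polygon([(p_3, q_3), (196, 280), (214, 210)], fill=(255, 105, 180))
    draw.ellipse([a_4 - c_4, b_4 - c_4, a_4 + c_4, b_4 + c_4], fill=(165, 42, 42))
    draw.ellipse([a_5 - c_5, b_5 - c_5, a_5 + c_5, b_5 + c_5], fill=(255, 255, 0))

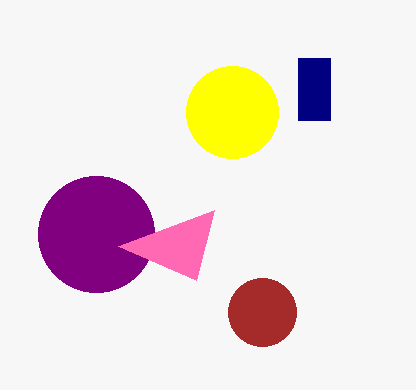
p_1 = 298, q_1 = 58, s_1 = 330, t_1 = 120, a_2 = 96, b_2 = 234, c_2 = 58, p_3 = 118, q_3 = 246, a_4 = 262, b_4 = 312, c_4 = 34, a_5 = 232, b_5 = 112, c_5 = 46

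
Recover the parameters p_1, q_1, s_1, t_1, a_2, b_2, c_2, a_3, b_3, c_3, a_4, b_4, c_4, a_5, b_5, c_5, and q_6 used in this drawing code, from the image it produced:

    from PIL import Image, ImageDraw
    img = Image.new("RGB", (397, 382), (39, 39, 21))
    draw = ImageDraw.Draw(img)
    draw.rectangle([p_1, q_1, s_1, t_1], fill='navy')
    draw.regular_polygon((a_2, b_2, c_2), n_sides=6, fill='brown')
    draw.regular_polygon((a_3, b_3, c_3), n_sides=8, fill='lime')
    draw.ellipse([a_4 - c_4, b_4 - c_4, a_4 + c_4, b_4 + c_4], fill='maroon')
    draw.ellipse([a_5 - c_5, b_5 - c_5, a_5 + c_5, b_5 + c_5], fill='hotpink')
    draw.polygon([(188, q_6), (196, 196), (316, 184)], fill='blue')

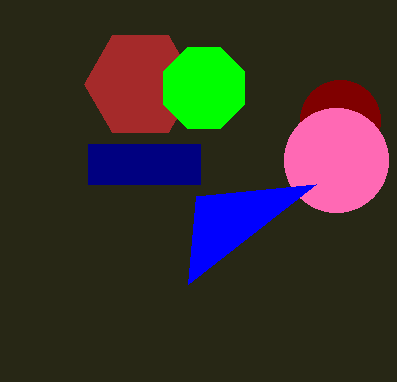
p_1 = 88; q_1 = 144; s_1 = 200; t_1 = 184; a_2 = 140; b_2 = 84; c_2 = 56; a_3 = 204; b_3 = 88; c_3 = 44; a_4 = 340; b_4 = 120; c_4 = 40; a_5 = 336; b_5 = 160; c_5 = 52; q_6 = 284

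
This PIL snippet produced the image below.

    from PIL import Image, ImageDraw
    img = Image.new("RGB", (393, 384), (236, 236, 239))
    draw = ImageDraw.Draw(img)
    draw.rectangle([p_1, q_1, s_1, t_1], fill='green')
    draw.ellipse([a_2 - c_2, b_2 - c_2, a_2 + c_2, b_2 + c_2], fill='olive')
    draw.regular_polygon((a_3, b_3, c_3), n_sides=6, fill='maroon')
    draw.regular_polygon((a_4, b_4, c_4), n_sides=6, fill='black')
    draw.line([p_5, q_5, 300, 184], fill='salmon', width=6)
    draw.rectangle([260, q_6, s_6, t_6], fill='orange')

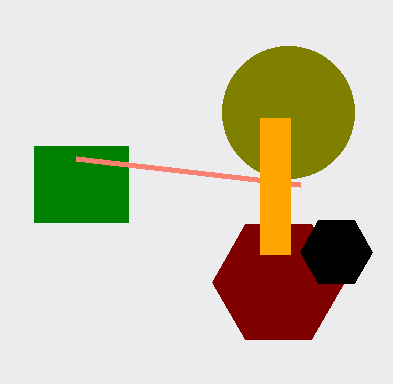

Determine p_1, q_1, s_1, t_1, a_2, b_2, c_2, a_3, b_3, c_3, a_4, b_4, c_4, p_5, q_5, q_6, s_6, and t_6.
p_1 = 34, q_1 = 146, s_1 = 128, t_1 = 222, a_2 = 288, b_2 = 112, c_2 = 66, a_3 = 278, b_3 = 282, c_3 = 66, a_4 = 336, b_4 = 252, c_4 = 36, p_5 = 76, q_5 = 158, q_6 = 118, s_6 = 290, t_6 = 254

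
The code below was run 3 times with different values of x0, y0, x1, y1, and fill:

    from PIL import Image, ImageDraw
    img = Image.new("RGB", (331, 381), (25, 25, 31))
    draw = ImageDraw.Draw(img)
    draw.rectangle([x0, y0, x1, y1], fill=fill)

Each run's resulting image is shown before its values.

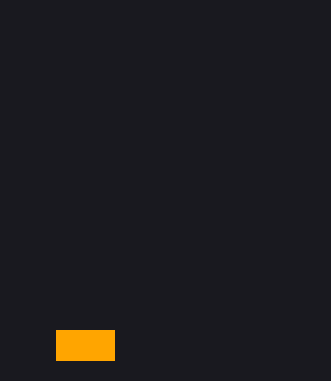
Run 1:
x0 = 56
y0 = 330
x1 = 114
y1 = 360
fill = 'orange'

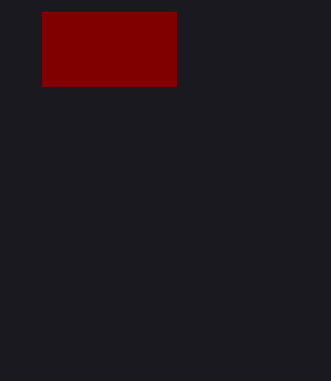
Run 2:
x0 = 42; y0 = 12; x1 = 176; y1 = 86; fill = 'maroon'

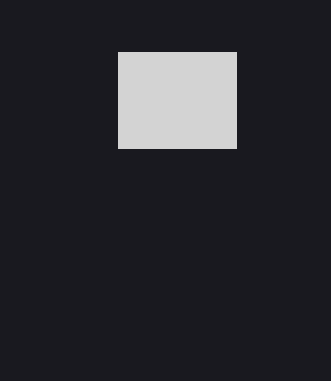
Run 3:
x0 = 118, y0 = 52, x1 = 236, y1 = 148, fill = 'lightgray'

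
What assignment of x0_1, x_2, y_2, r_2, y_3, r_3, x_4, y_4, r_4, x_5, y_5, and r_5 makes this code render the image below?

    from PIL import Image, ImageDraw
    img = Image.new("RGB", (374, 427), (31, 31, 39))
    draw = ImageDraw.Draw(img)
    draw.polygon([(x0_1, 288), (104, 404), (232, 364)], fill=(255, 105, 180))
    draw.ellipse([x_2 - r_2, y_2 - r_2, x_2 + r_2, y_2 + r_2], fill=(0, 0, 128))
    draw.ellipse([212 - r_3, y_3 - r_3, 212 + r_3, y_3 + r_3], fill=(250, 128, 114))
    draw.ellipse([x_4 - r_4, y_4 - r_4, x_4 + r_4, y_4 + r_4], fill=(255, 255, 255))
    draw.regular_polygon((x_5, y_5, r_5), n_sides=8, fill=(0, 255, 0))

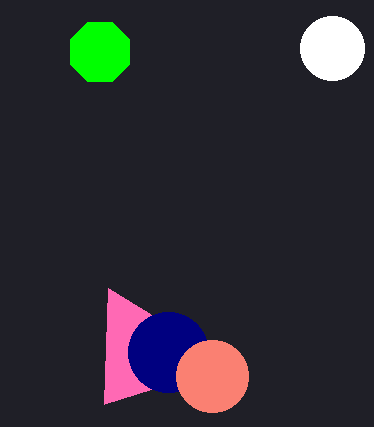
x0_1 = 108; x_2 = 168; y_2 = 352; r_2 = 40; y_3 = 376; r_3 = 36; x_4 = 332; y_4 = 48; r_4 = 32; x_5 = 100; y_5 = 52; r_5 = 32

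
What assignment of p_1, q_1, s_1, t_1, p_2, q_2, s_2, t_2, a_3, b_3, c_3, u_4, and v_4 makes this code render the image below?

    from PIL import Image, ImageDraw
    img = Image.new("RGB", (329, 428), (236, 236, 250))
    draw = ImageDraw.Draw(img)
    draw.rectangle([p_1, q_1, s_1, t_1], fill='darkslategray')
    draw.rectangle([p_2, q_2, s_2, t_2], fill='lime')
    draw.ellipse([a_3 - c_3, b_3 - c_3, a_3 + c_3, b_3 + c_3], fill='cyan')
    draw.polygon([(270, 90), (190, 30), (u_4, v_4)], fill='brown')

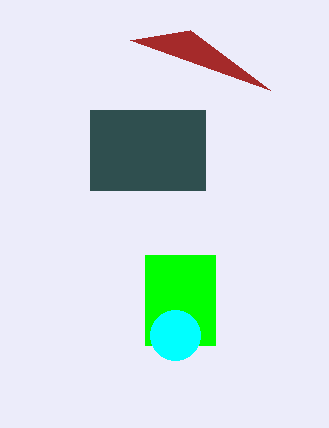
p_1 = 90; q_1 = 110; s_1 = 205; t_1 = 190; p_2 = 145; q_2 = 255; s_2 = 215; t_2 = 345; a_3 = 175; b_3 = 335; c_3 = 25; u_4 = 130; v_4 = 40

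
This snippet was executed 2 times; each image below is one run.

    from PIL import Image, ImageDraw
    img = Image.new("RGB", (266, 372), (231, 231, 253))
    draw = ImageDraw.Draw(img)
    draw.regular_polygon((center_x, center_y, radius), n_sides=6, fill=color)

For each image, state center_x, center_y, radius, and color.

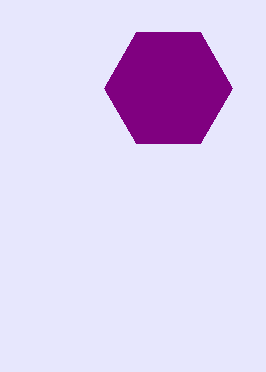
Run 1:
center_x = 168, center_y = 88, radius = 64, color = 'purple'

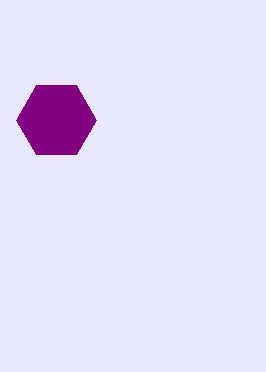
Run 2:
center_x = 56
center_y = 120
radius = 40
color = 'purple'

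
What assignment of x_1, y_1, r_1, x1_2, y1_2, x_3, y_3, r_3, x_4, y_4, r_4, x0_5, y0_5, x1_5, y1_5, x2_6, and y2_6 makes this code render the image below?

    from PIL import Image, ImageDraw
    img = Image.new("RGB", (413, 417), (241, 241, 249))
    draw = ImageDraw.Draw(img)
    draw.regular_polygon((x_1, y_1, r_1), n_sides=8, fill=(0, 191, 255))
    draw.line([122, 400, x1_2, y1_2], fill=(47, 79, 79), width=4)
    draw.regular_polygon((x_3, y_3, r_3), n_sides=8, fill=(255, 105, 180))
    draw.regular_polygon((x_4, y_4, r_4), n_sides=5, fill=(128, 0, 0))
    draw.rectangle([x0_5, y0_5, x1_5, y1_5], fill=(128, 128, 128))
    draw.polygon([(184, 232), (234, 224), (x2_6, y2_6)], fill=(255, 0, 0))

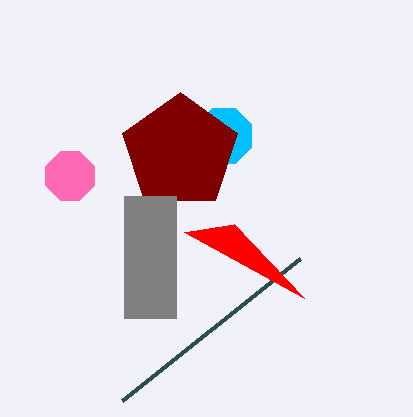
x_1 = 224, y_1 = 136, r_1 = 30, x1_2 = 300, y1_2 = 258, x_3 = 70, y_3 = 176, r_3 = 26, x_4 = 180, y_4 = 152, r_4 = 60, x0_5 = 124, y0_5 = 196, x1_5 = 176, y1_5 = 318, x2_6 = 304, y2_6 = 298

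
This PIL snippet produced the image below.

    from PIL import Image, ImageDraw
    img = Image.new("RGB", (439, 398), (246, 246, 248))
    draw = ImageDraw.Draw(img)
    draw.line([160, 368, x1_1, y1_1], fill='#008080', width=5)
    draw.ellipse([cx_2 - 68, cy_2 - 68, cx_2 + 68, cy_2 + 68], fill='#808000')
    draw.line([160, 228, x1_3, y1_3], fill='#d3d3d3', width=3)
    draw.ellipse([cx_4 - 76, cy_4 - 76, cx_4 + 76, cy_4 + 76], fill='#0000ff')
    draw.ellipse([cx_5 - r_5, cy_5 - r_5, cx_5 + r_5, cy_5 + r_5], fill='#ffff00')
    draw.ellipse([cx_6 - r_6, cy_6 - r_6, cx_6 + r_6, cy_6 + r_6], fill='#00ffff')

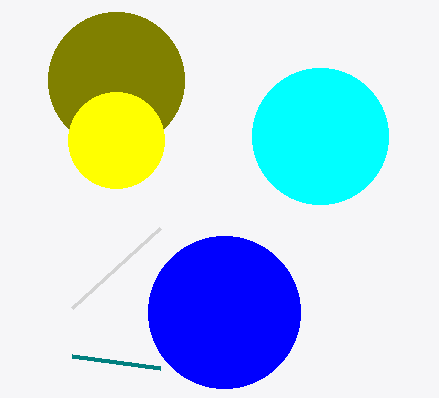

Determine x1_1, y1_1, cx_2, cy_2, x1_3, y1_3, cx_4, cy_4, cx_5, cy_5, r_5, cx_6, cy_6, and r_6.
x1_1 = 72
y1_1 = 356
cx_2 = 116
cy_2 = 80
x1_3 = 72
y1_3 = 308
cx_4 = 224
cy_4 = 312
cx_5 = 116
cy_5 = 140
r_5 = 48
cx_6 = 320
cy_6 = 136
r_6 = 68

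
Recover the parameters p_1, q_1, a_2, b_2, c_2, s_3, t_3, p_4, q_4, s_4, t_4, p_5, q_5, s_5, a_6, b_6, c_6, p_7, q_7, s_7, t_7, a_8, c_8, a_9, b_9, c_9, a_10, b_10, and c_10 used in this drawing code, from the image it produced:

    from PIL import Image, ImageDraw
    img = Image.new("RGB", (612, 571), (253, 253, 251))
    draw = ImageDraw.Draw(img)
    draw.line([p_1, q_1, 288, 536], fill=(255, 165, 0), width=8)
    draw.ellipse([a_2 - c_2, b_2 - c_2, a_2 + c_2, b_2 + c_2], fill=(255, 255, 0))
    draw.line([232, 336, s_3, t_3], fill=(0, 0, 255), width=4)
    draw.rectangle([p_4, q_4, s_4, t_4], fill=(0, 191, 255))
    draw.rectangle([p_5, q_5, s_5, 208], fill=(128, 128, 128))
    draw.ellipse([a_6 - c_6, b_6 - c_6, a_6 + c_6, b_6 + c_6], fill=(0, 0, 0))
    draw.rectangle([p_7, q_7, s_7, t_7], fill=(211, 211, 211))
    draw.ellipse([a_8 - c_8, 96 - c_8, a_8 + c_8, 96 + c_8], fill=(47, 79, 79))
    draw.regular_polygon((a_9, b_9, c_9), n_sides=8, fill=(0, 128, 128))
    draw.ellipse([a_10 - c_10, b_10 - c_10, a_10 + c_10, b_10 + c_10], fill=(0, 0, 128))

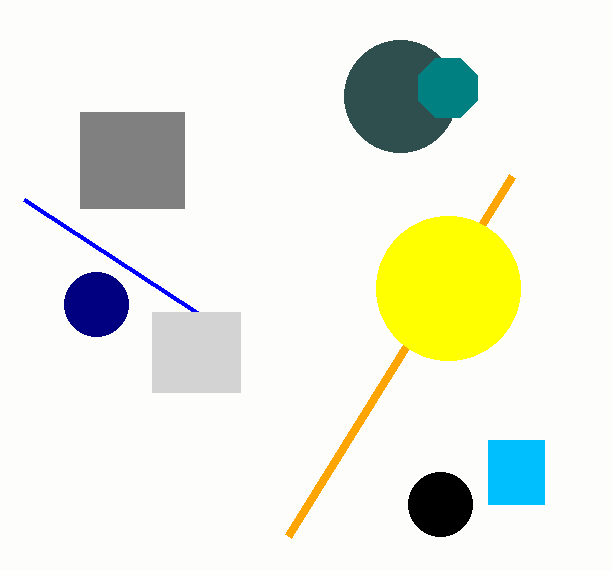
p_1 = 512, q_1 = 176, a_2 = 448, b_2 = 288, c_2 = 72, s_3 = 24, t_3 = 200, p_4 = 488, q_4 = 440, s_4 = 544, t_4 = 504, p_5 = 80, q_5 = 112, s_5 = 184, a_6 = 440, b_6 = 504, c_6 = 32, p_7 = 152, q_7 = 312, s_7 = 240, t_7 = 392, a_8 = 400, c_8 = 56, a_9 = 448, b_9 = 88, c_9 = 32, a_10 = 96, b_10 = 304, c_10 = 32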